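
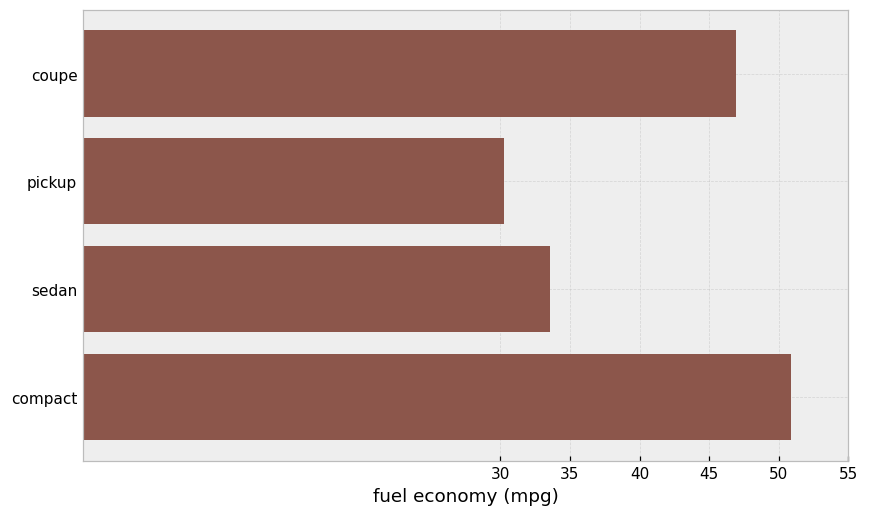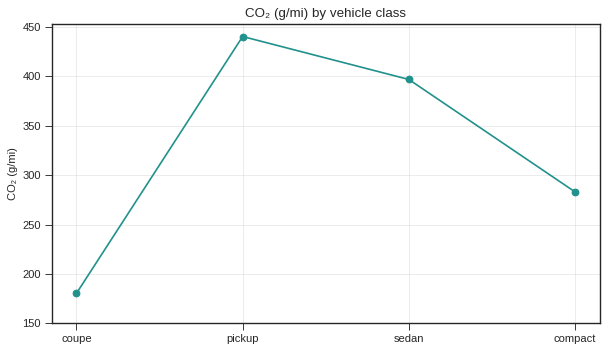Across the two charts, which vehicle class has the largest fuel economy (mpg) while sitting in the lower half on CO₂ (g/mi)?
compact

Chart 2 median CO₂ (g/mi) ≈ 350; below-median vehicle classes: coupe, compact. Among those, compact has the highest fuel economy (mpg) (≈ 50).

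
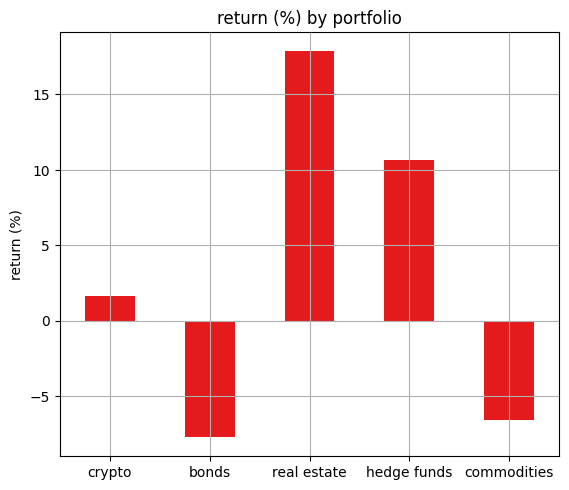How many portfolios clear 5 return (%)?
Above 5: real estate, hedge funds.

2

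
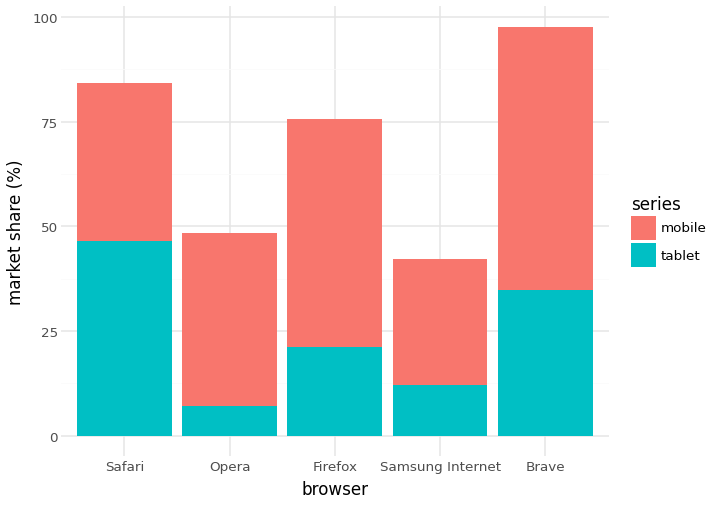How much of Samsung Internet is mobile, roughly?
mobile top ≈ 40, bottom ≈ 10; segment ≈ 30.

≈ 30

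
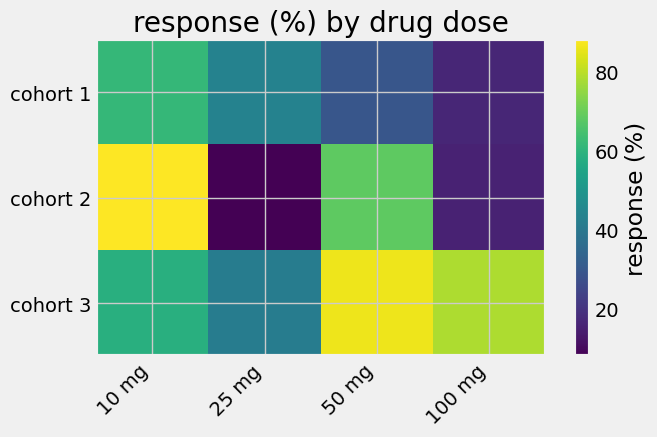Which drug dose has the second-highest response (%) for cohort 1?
25 mg

Top 3 for cohort 1: 10 mg ≈ 60, 25 mg ≈ 40, 50 mg ≈ 30.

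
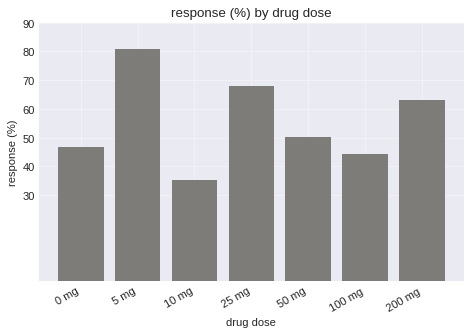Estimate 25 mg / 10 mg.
≈ 1.75×

25 mg ≈ 70, 10 mg ≈ 40; 70/40 ≈ 1.75.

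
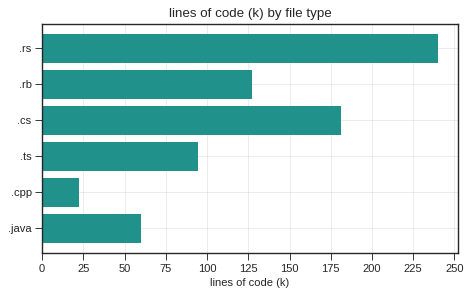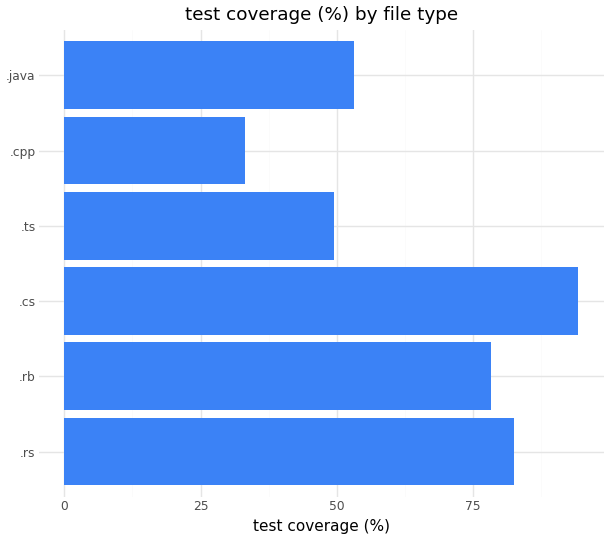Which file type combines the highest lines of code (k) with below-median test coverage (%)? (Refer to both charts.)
Chart 2 median test coverage (%) ≈ 70; below-median file types: .ts, .cpp, .java. Among those, .ts has the highest lines of code (k) (≈ 100).

.ts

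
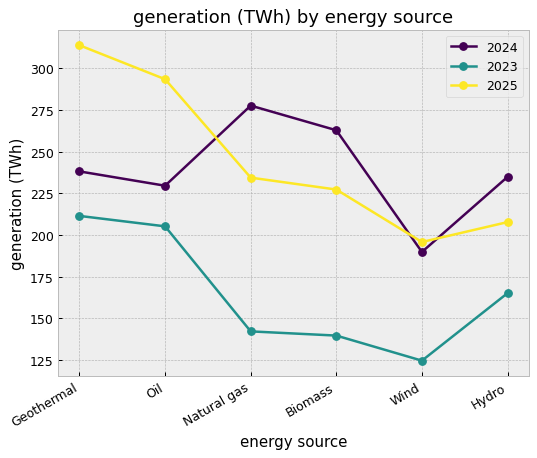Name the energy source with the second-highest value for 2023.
Oil

Top 3 for 2023: Geothermal ≈ 220, Oil ≈ 200, Hydro ≈ 160.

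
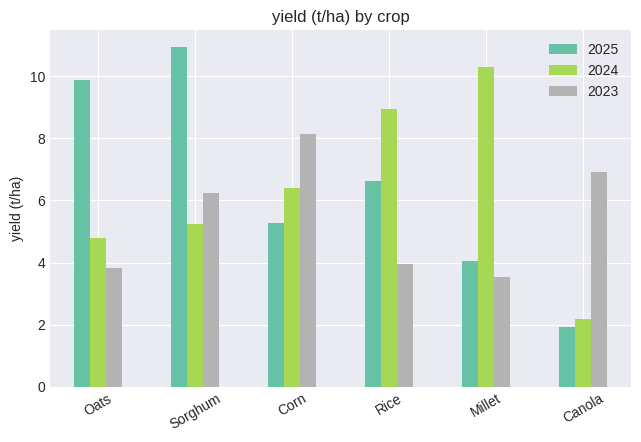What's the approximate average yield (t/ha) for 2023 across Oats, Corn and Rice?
(4 + 8 + 4) / 3 ≈ 5.

≈ 5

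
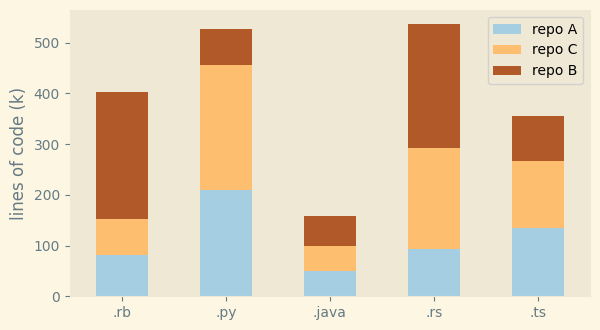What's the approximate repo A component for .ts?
repo A top ≈ 150, bottom ≈ 0; segment ≈ 150.

≈ 150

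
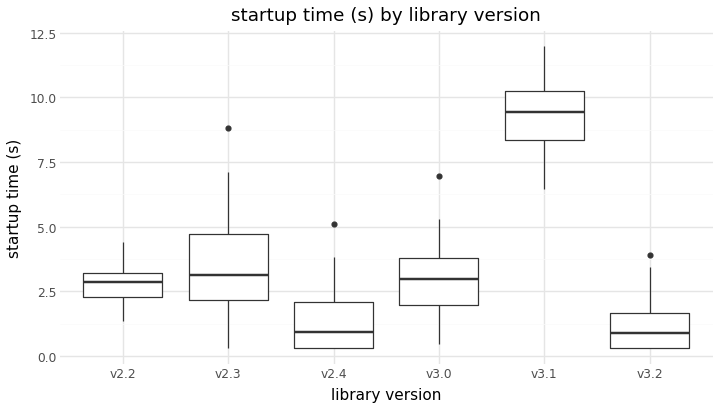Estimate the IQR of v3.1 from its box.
Q3 ≈ 10, Q1 ≈ 8; IQR ≈ 2.

≈ 2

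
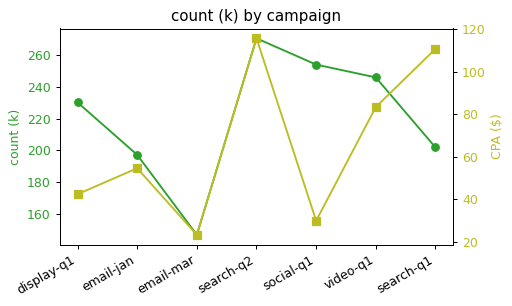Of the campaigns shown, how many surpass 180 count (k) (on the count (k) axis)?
6

Above 180: display-q1, email-jan, search-q2, social-q1, video-q1, search-q1.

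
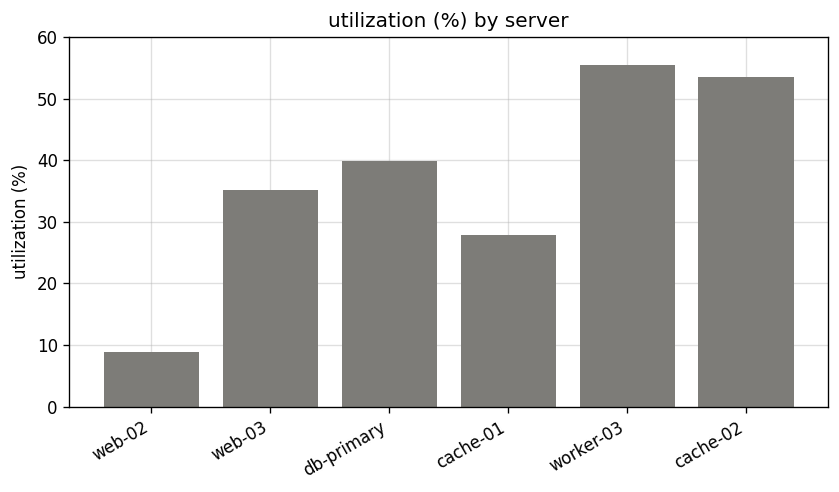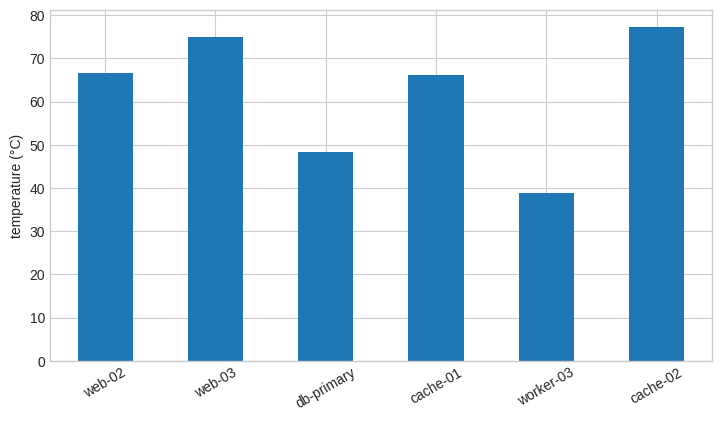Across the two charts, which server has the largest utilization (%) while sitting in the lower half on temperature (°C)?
Chart 2 median temperature (°C) ≈ 70; below-median servers: db-primary, cache-01, worker-03. Among those, worker-03 has the highest utilization (%) (≈ 60).

worker-03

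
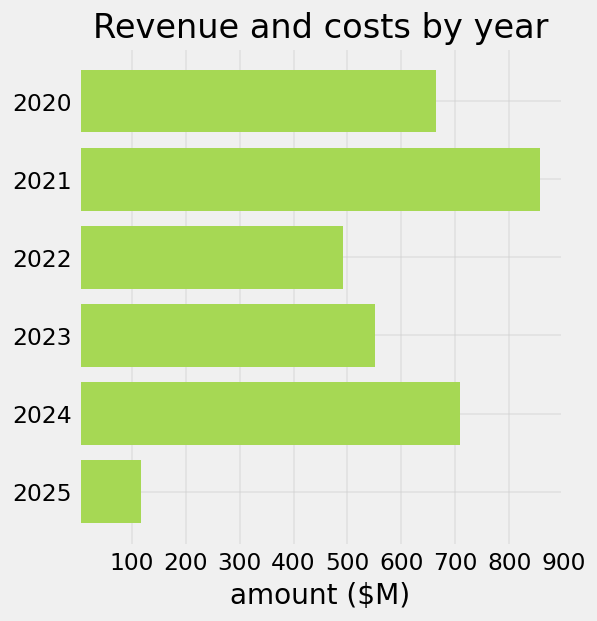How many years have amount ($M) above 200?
5

Above 200: 2020, 2021, 2022, 2023, 2024.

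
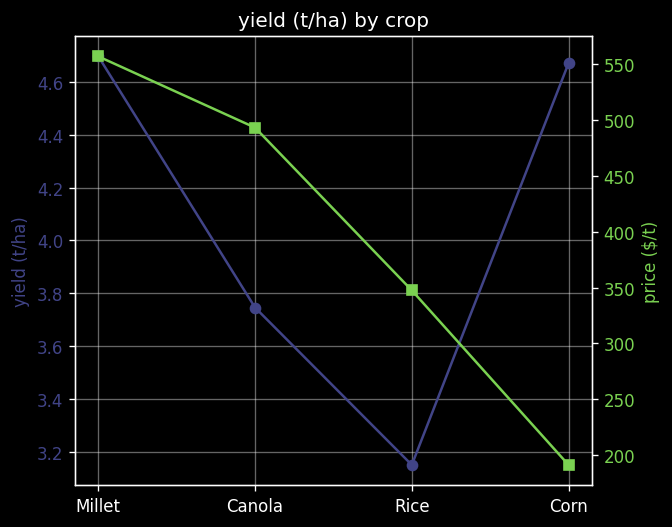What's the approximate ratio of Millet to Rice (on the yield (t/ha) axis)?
Millet ≈ 4.6, Rice ≈ 3.2; 4.6/3.2 ≈ 1.44.

≈ 1.44×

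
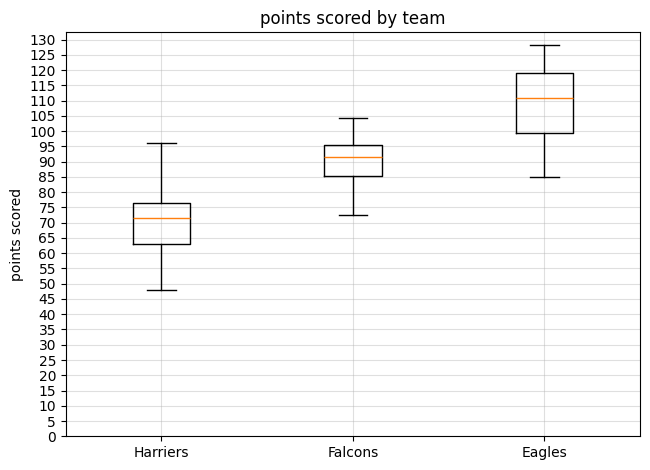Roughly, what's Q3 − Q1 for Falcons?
≈ 10

Q3 ≈ 95, Q1 ≈ 85; IQR ≈ 10.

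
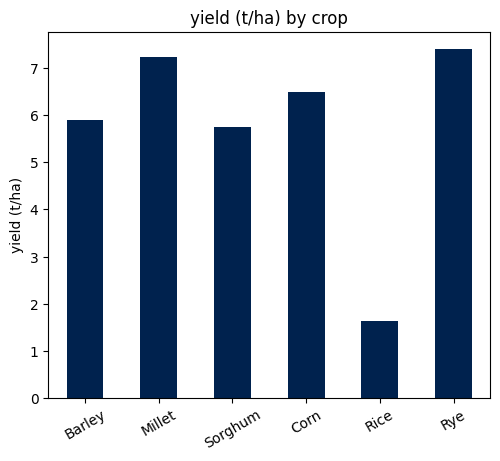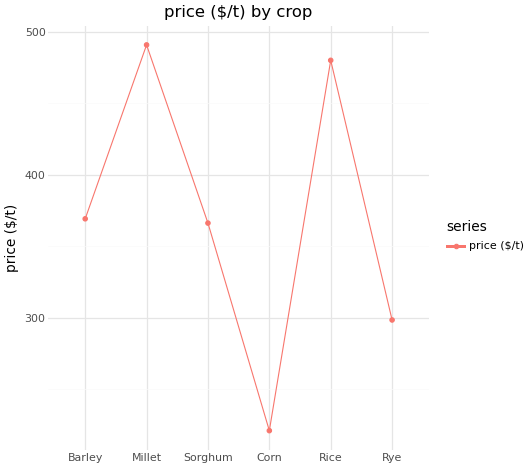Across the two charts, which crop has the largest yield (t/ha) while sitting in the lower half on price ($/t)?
Rye

Chart 2 median price ($/t) ≈ 350; below-median crops: Sorghum, Corn, Rye. Among those, Rye has the highest yield (t/ha) (≈ 7).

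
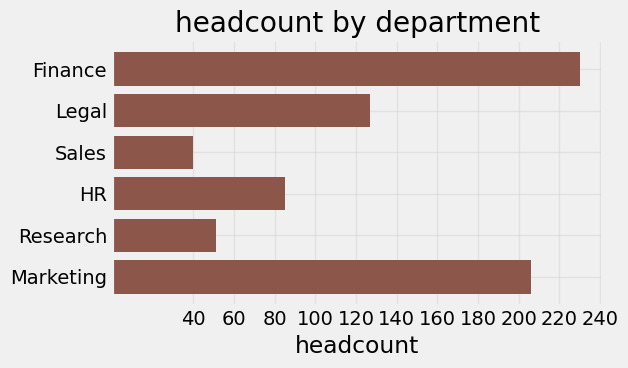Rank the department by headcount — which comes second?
Top 3: Finance ≈ 240, Marketing ≈ 200, Legal ≈ 120.

Marketing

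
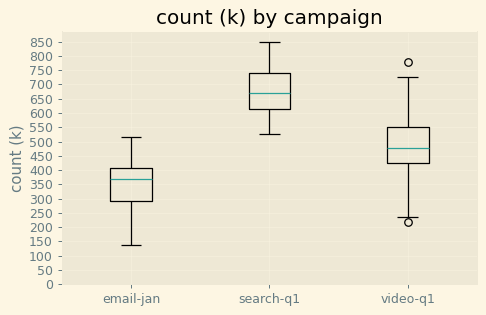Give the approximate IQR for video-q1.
≈ 150

Q3 ≈ 550, Q1 ≈ 400; IQR ≈ 150.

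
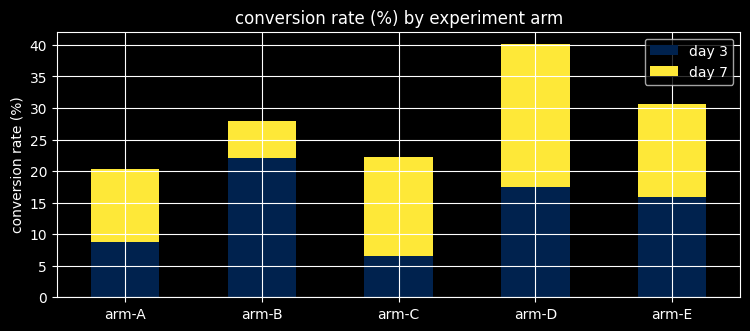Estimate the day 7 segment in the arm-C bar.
≈ 15

day 7 top ≈ 20, bottom ≈ 5; segment ≈ 15.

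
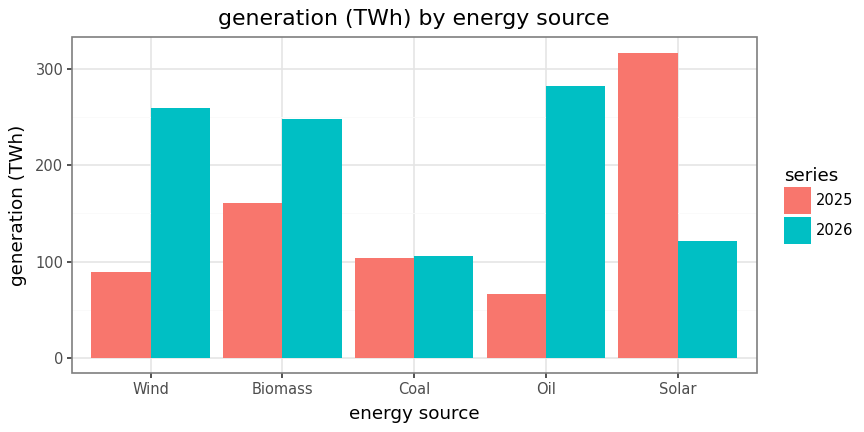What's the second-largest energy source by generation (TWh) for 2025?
Top 3 for 2025: Solar ≈ 300, Biomass ≈ 150, Coal ≈ 100.

Biomass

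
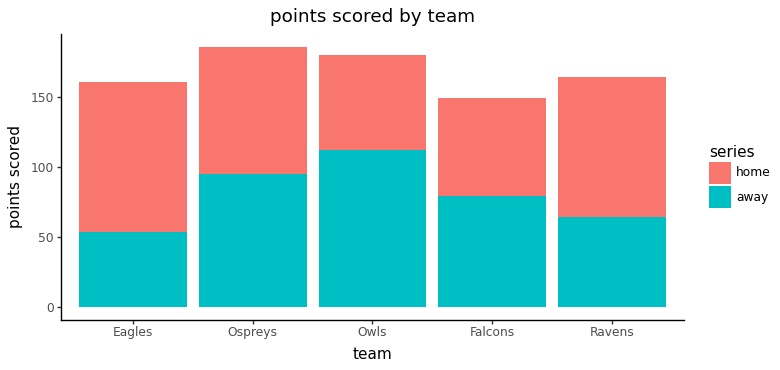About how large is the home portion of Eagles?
≈ 100

home top ≈ 160, bottom ≈ 60; segment ≈ 100.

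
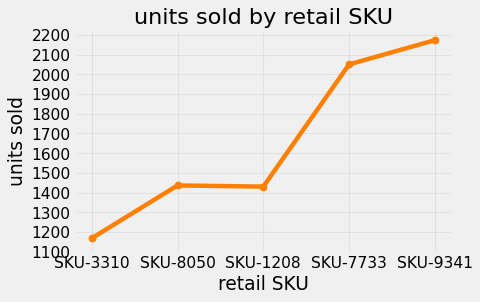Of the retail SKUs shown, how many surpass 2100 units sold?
Above 2100: SKU-9341.

1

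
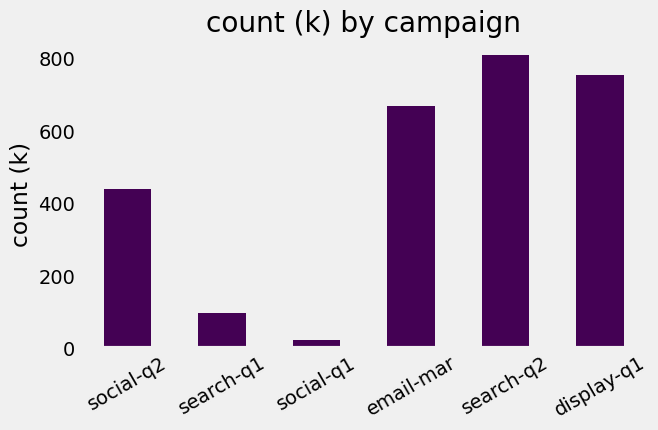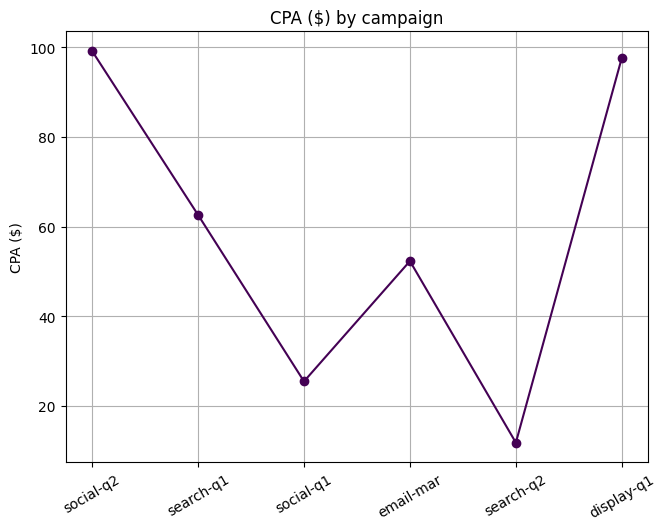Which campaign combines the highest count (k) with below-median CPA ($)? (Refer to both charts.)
Chart 2 median CPA ($) ≈ 60; below-median campaigns: social-q1, email-mar, search-q2. Among those, search-q2 has the highest count (k) (≈ 800).

search-q2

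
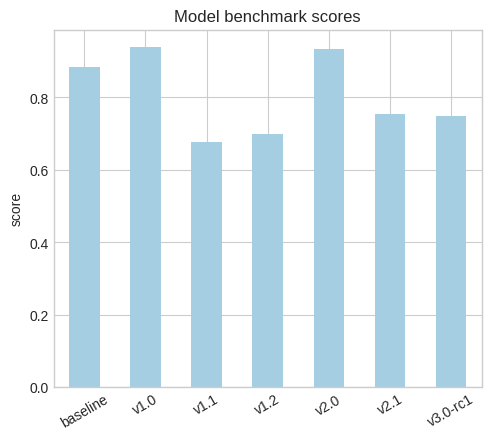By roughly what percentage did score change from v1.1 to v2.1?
≈ +14.3%

v1.1 ≈ 0.7, v2.1 ≈ 0.8; (0.8 − 0.7) / 0.7 ≈ +14.3%.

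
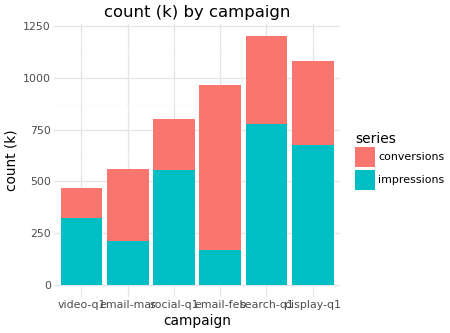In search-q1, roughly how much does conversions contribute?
conversions top ≈ 1200, bottom ≈ 800; segment ≈ 400.

≈ 400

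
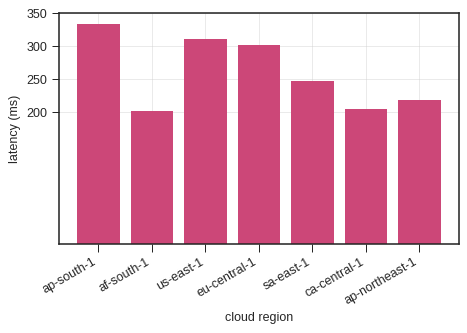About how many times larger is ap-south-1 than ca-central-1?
ap-south-1 ≈ 350, ca-central-1 ≈ 200; 350/200 ≈ 1.75.

≈ 1.75×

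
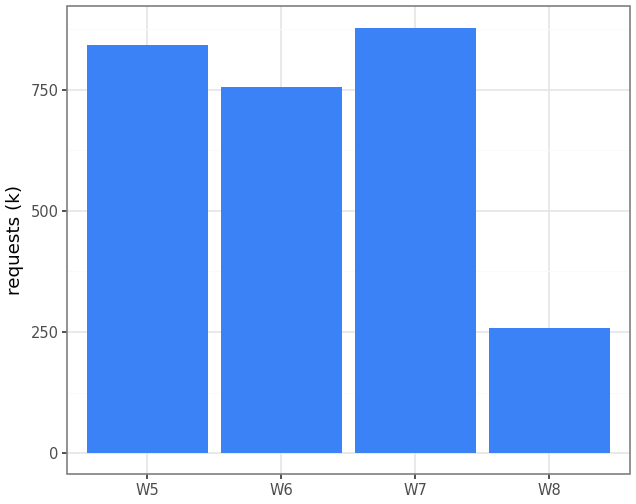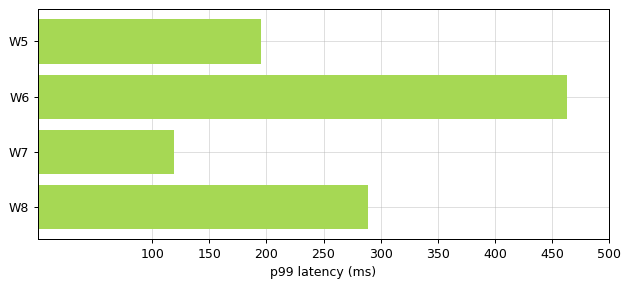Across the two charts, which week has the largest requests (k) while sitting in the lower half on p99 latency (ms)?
Chart 2 median p99 latency (ms) ≈ 250; below-median weeks: W5, W7. Among those, W7 has the highest requests (k) (≈ 900).

W7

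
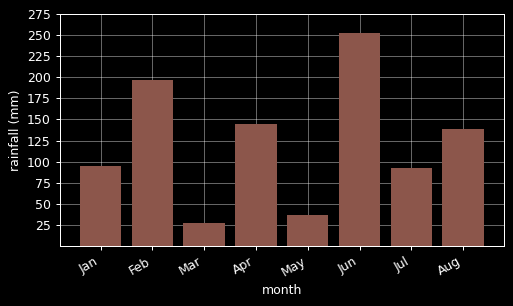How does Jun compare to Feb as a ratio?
Jun ≈ 250, Feb ≈ 200; 250/200 ≈ 1.25.

≈ 1.25×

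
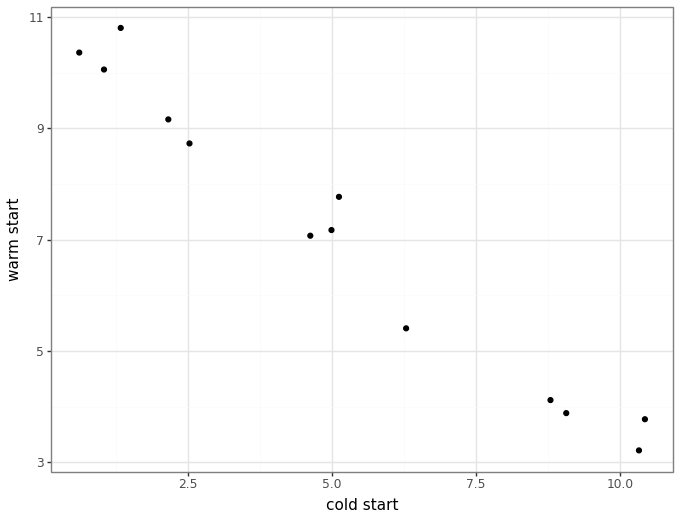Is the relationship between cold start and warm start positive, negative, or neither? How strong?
Points are negatively correlated; strong (|r| ≈ 1.0).

negative, strong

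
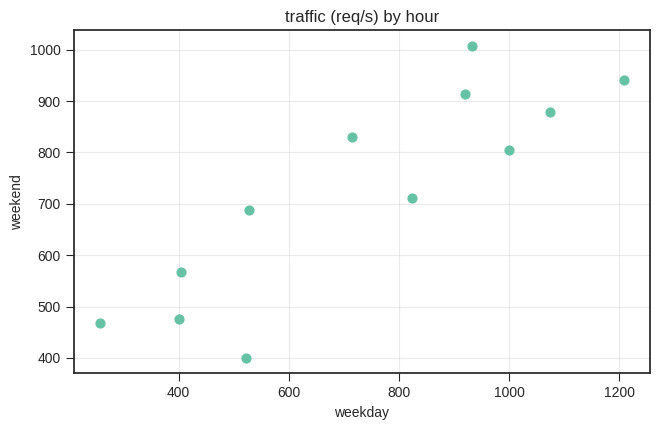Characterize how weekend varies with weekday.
Points are positively correlated; strong (|r| ≈ 0.9).

positive, strong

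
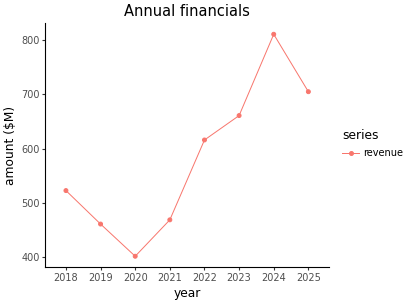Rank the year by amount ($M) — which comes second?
Top 3: 2024 ≈ 800, 2025 ≈ 700, 2023 ≈ 650.

2025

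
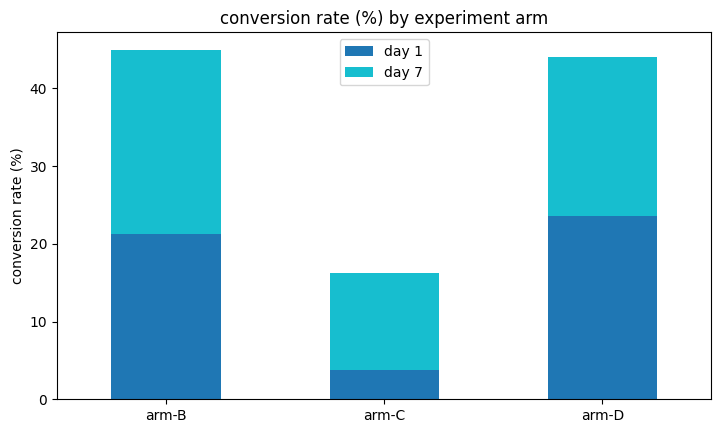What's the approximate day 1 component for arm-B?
day 1 top ≈ 20, bottom ≈ 0; segment ≈ 20.

≈ 20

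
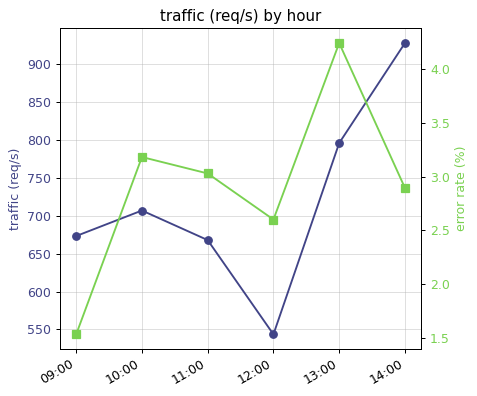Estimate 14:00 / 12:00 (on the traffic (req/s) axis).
≈ 1.73×

14:00 ≈ 950, 12:00 ≈ 550; 950/550 ≈ 1.73.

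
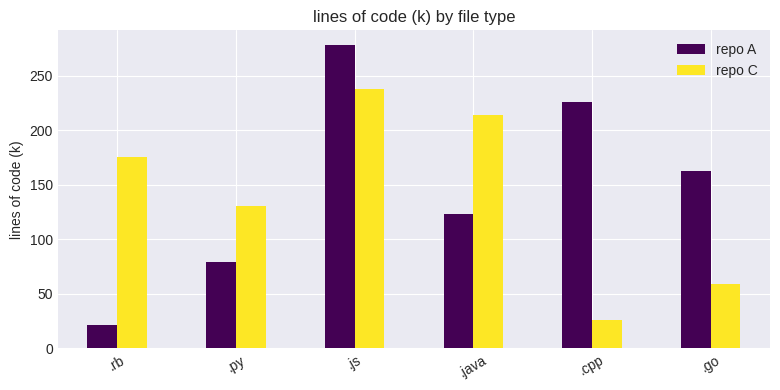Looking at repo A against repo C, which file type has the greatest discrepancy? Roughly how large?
.cpp, ≈ 200 k

.cpp: repo A ≈ 225, repo C ≈ 25 → gap ≈ 200. Next-largest (.rb) is only ≈ 150.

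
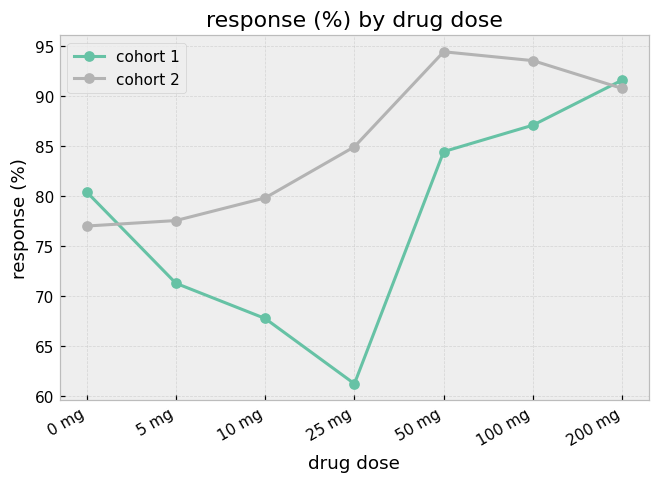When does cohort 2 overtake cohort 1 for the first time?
5 mg

0 mg: cohort 2 ≈ 75 vs cohort 1 ≈ 80 (not yet); 5 mg: cohort 2 ≈ 80 vs cohort 1 ≈ 70 (first crossover).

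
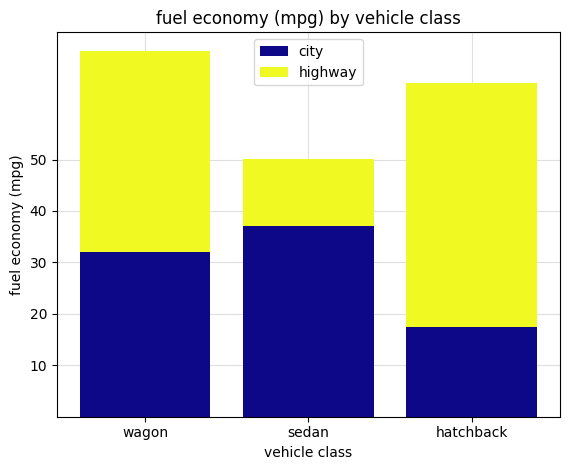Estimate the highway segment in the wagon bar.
highway top ≈ 70, bottom ≈ 30; segment ≈ 40.

≈ 40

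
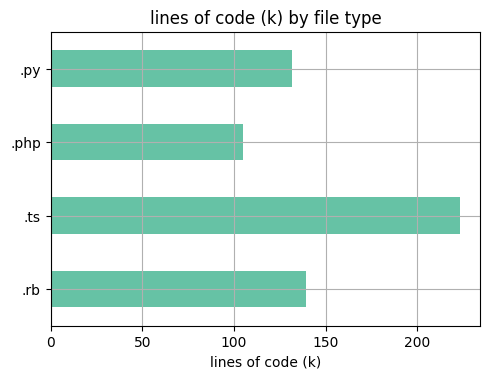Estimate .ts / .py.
≈ 1.57×

.ts ≈ 220, .py ≈ 140; 220/140 ≈ 1.57.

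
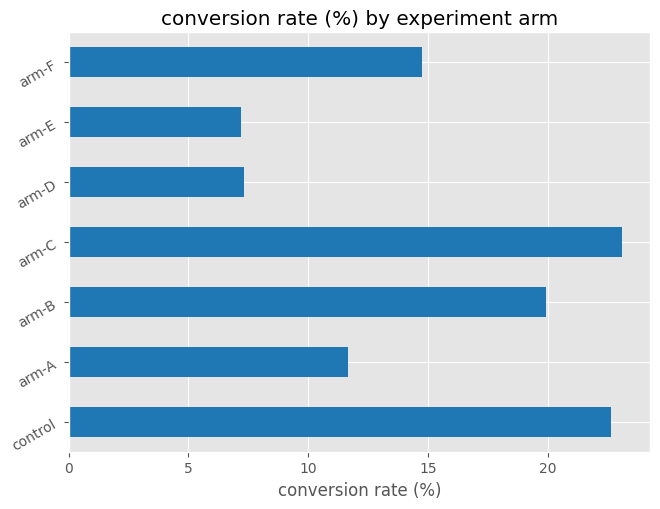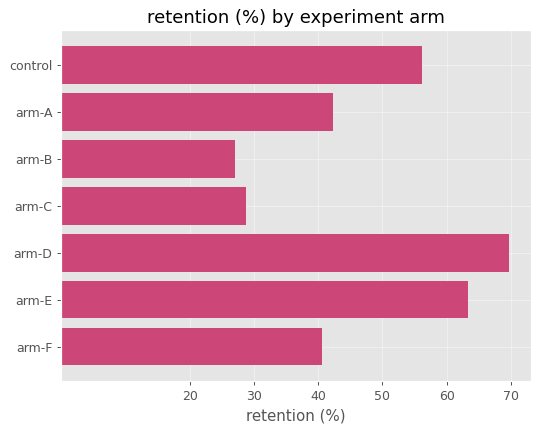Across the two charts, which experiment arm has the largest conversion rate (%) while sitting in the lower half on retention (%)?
Chart 2 median retention (%) ≈ 40; below-median experiment arms: arm-B, arm-C, arm-F. Among those, arm-C has the highest conversion rate (%) (≈ 25).

arm-C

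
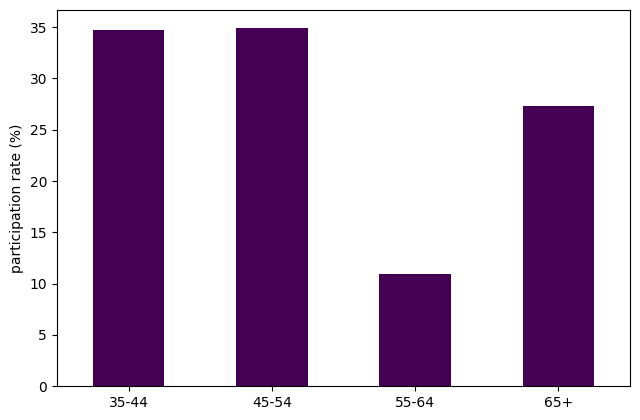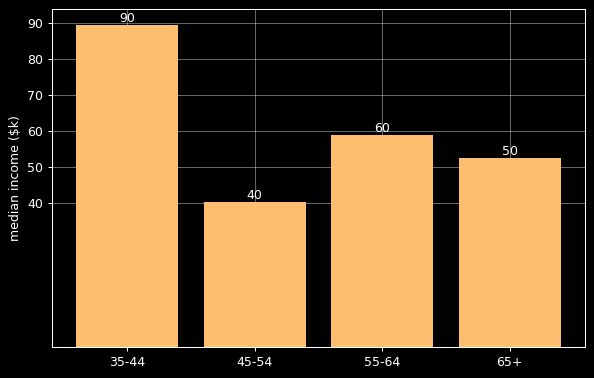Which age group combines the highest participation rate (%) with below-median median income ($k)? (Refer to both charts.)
45-54

Chart 2 median median income ($k) ≈ 60; below-median age groups: 45-54, 65+. Among those, 45-54 has the highest participation rate (%) (≈ 35).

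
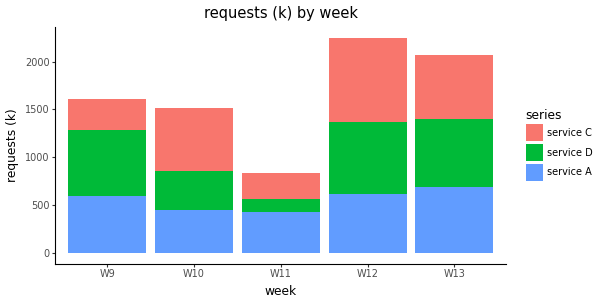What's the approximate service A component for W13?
service A top ≈ 600, bottom ≈ 0; segment ≈ 600.

≈ 600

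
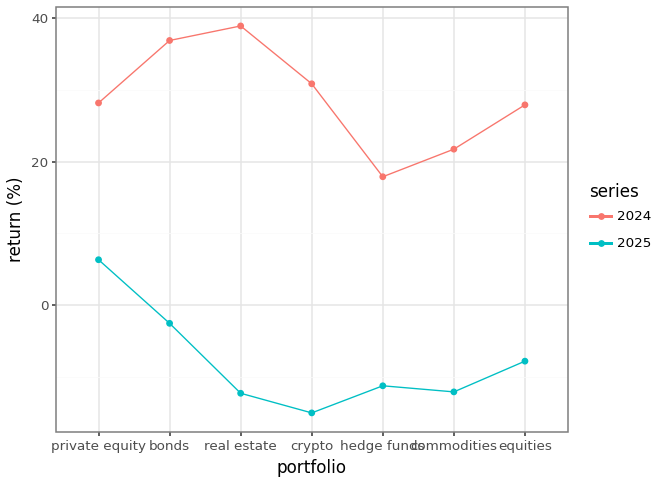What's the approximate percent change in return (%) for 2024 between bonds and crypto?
≈ -14.3%

bonds ≈ 35, crypto ≈ 30; (30 − 35) / 35 ≈ -14.3%.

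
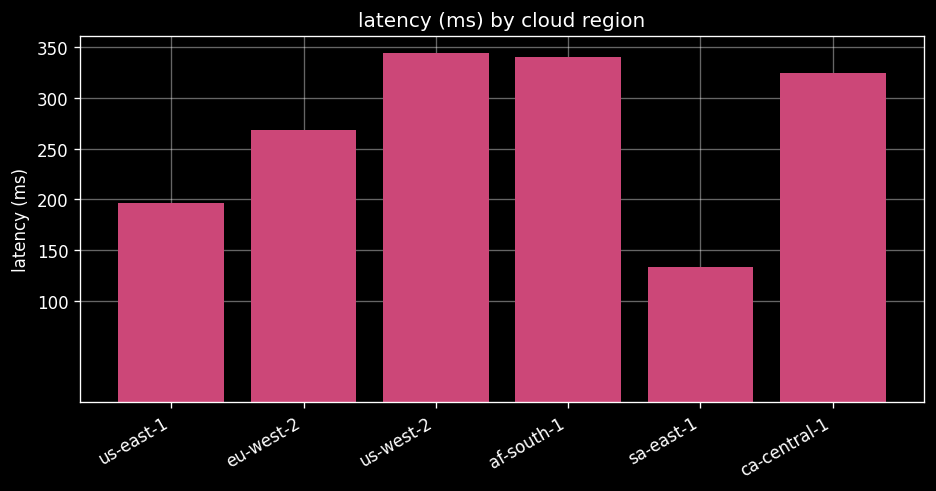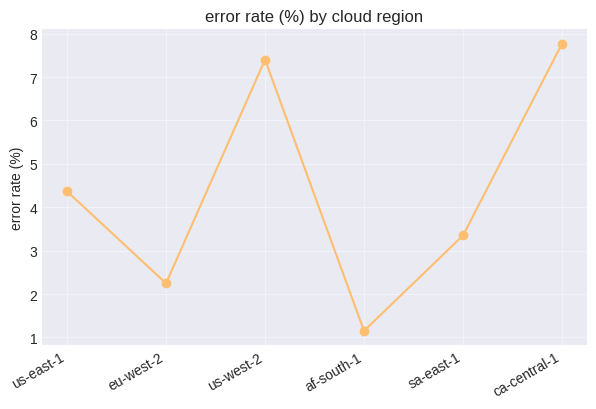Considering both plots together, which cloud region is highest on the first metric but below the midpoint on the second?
af-south-1

Chart 2 median error rate (%) ≈ 4; below-median cloud regions: eu-west-2, af-south-1, sa-east-1. Among those, af-south-1 has the highest latency (ms) (≈ 350).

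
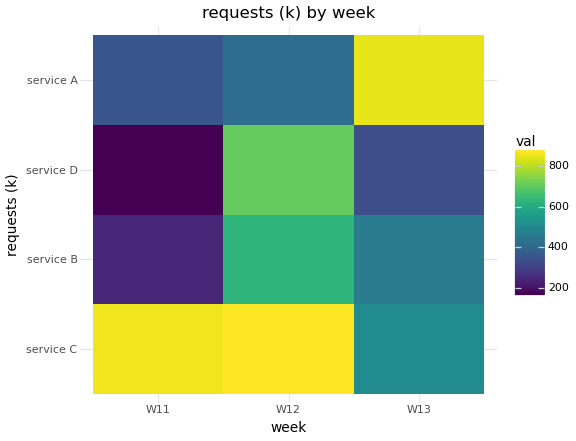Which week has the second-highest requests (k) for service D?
Top 3 for service D: W12 ≈ 700, W13 ≈ 300, W11 ≈ 200.

W13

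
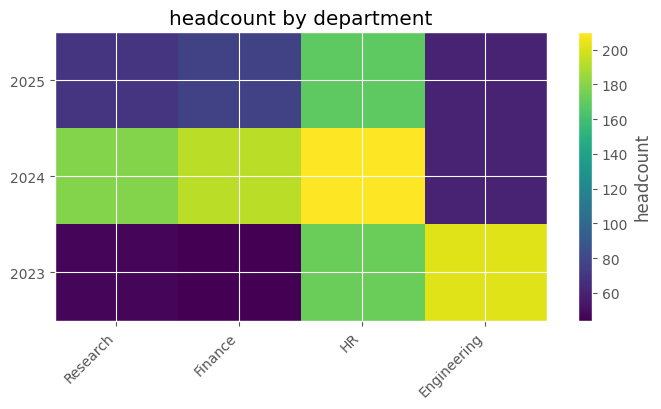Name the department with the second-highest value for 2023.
HR

Top 3 for 2023: Engineering ≈ 200, HR ≈ 180, Research ≈ 40.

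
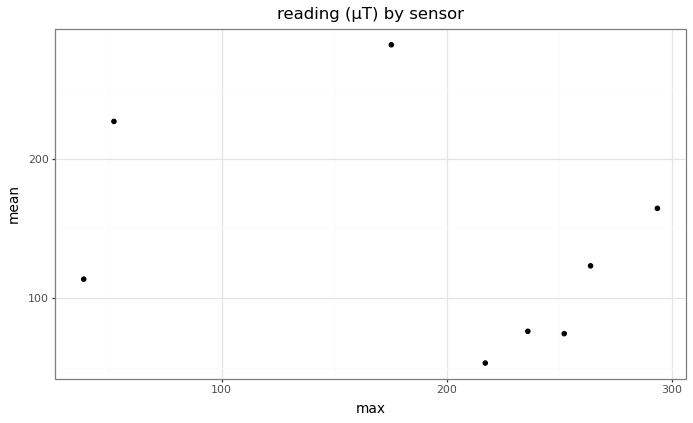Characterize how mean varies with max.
negative, weak

Points are negatively correlated; weak (|r| ≈ 0.3).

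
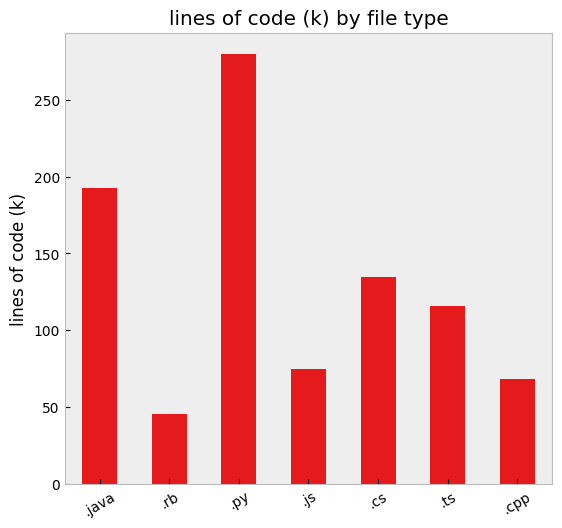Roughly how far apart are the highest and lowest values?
≈ 225

Max .py ≈ 275, min .rb ≈ 50; range ≈ 225.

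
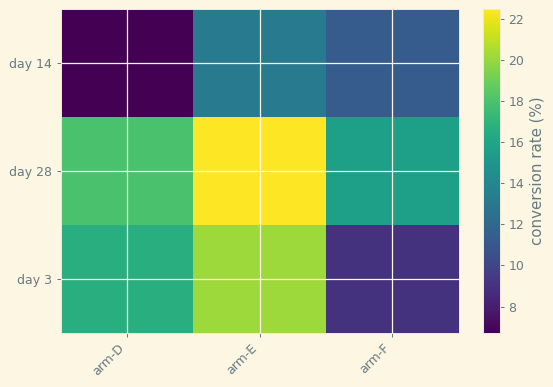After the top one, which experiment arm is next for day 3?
arm-D

Top 3 for day 3: arm-E ≈ 20, arm-D ≈ 16, arm-F ≈ 10.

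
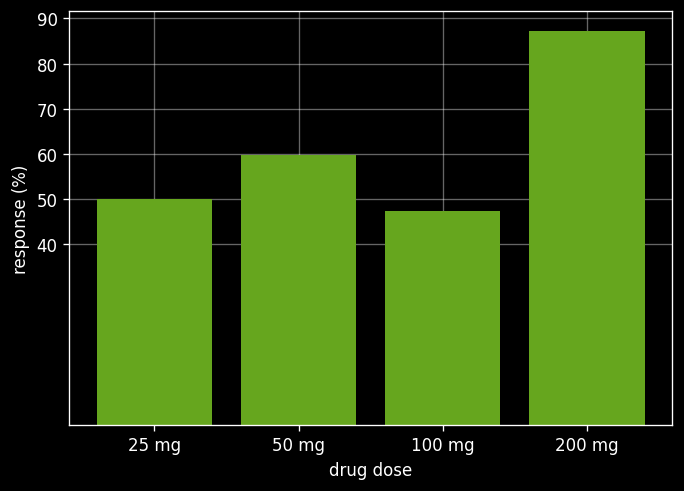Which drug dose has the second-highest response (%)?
Top 3: 200 mg ≈ 90, 50 mg ≈ 60, 25 mg ≈ 50.

50 mg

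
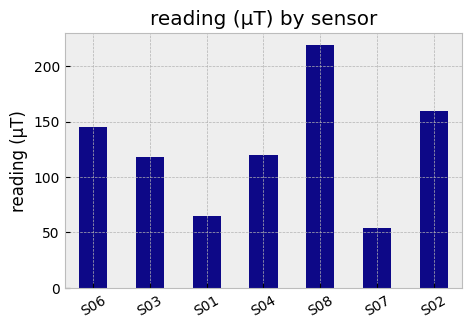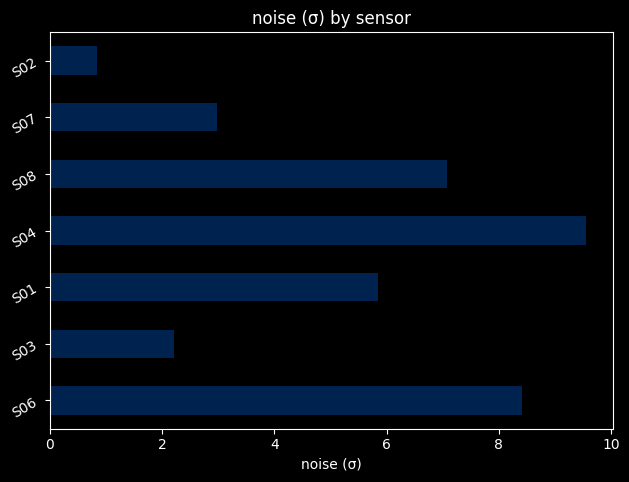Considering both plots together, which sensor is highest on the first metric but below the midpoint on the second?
Chart 2 median noise (σ) ≈ 6; below-median sensors: S03, S07, S02. Among those, S02 has the highest reading (µT) (≈ 150).

S02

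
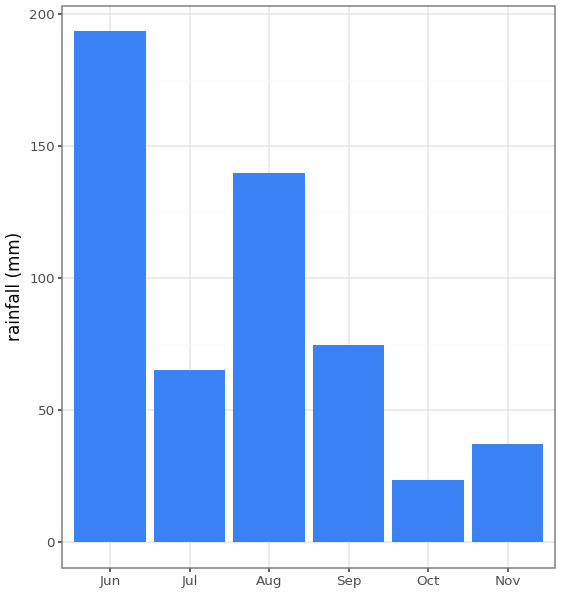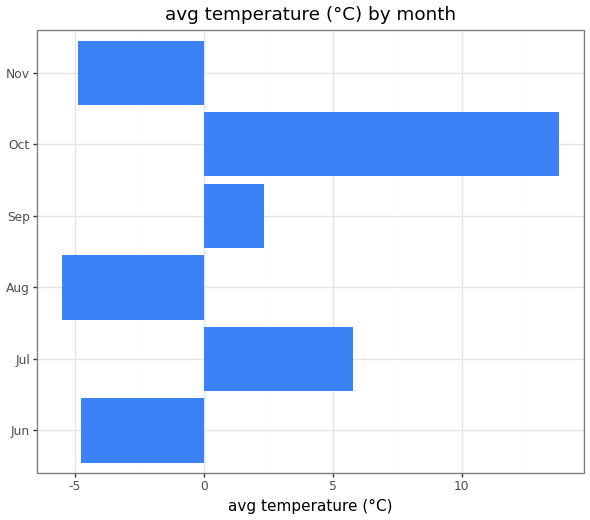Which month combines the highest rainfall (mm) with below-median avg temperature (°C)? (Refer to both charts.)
Jun

Chart 2 median avg temperature (°C) ≈ -2; below-median months: Jun, Aug, Nov. Among those, Jun has the highest rainfall (mm) (≈ 200).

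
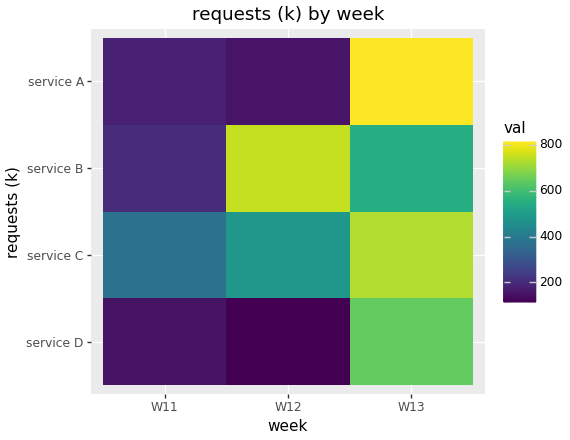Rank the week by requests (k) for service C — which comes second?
Top 3 for service C: W13 ≈ 700, W12 ≈ 500, W11 ≈ 400.

W12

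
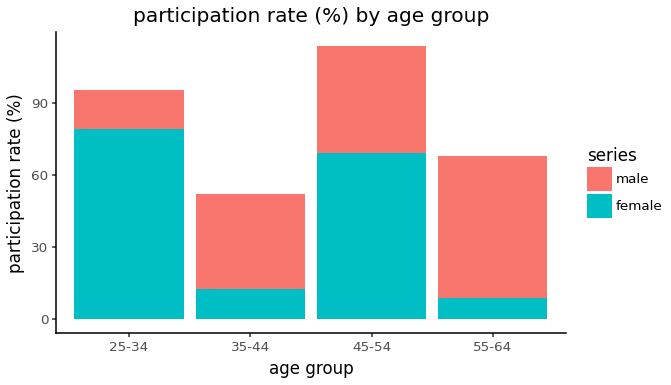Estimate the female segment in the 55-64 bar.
female top ≈ 10, bottom ≈ 0; segment ≈ 10.

≈ 10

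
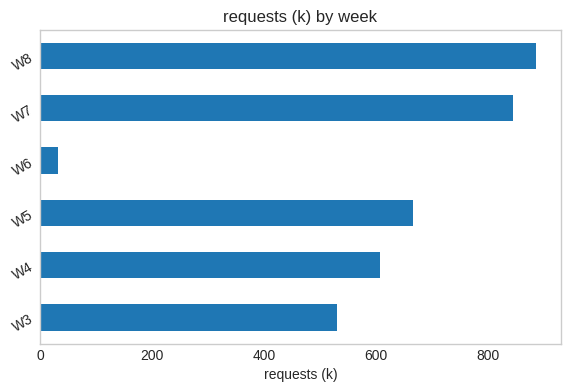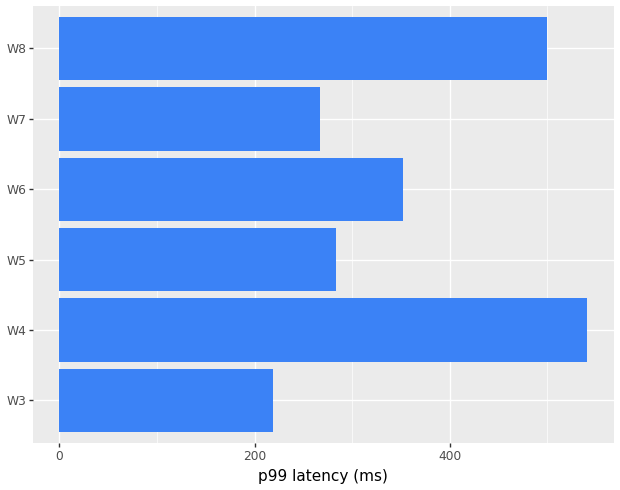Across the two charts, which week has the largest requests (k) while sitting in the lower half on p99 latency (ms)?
W7

Chart 2 median p99 latency (ms) ≈ 300; below-median weeks: W3, W5, W7. Among those, W7 has the highest requests (k) (≈ 800).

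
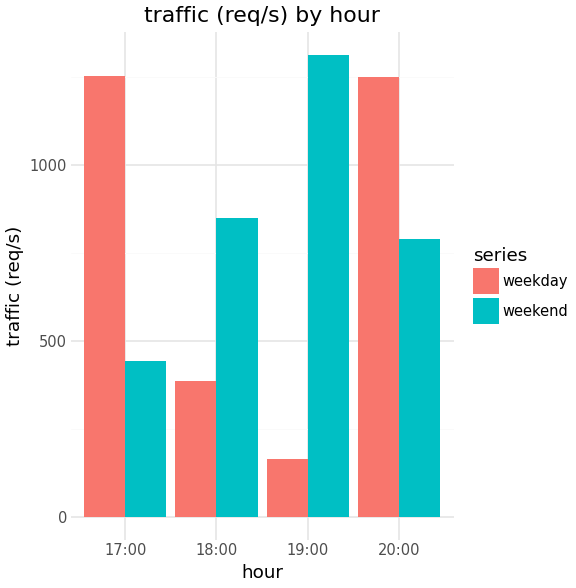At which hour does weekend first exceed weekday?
17:00: weekend ≈ 400 vs weekday ≈ 1200 (not yet); 18:00: weekend ≈ 800 vs weekday ≈ 400 (first crossover).

18:00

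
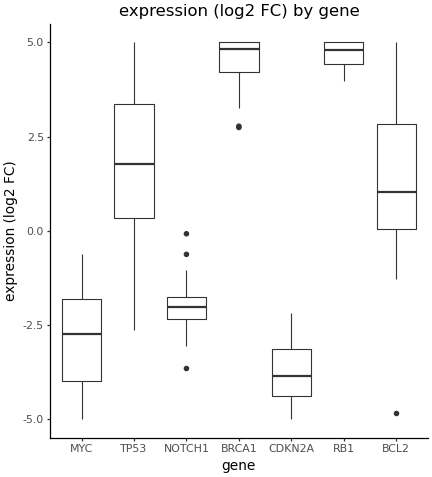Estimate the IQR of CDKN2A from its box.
Q3 ≈ -3, Q1 ≈ -4; IQR ≈ 1.

≈ 1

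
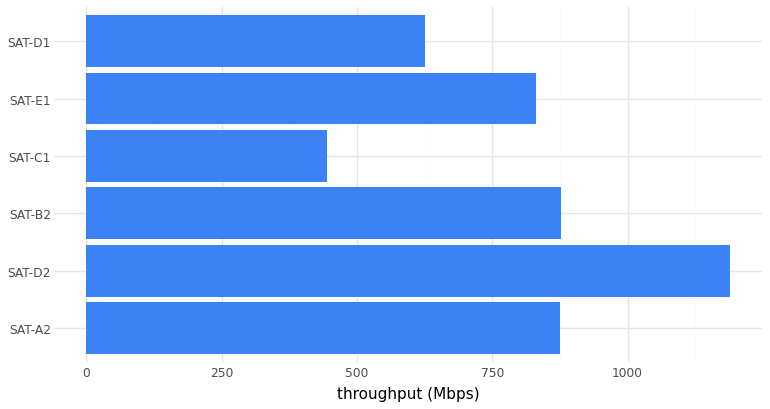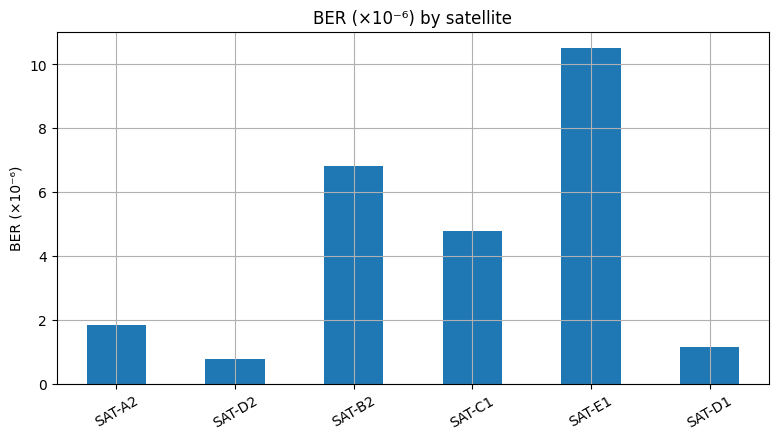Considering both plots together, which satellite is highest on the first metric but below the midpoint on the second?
SAT-D2

Chart 2 median BER (×10⁻⁶) ≈ 3; below-median satellites: SAT-A2, SAT-D2, SAT-D1. Among those, SAT-D2 has the highest throughput (Mbps) (≈ 1200).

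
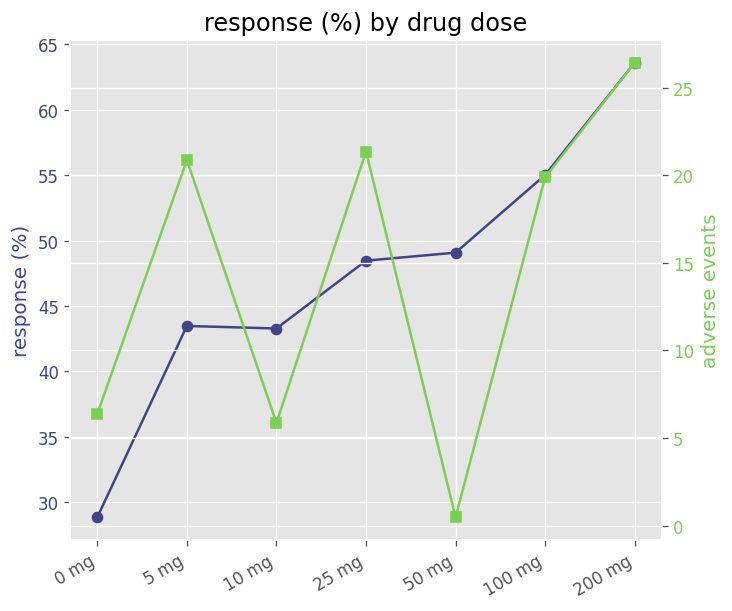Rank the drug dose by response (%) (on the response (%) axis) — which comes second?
Top 3 (on the response (%) axis): 200 mg ≈ 65, 100 mg ≈ 55, 50 mg ≈ 50.

100 mg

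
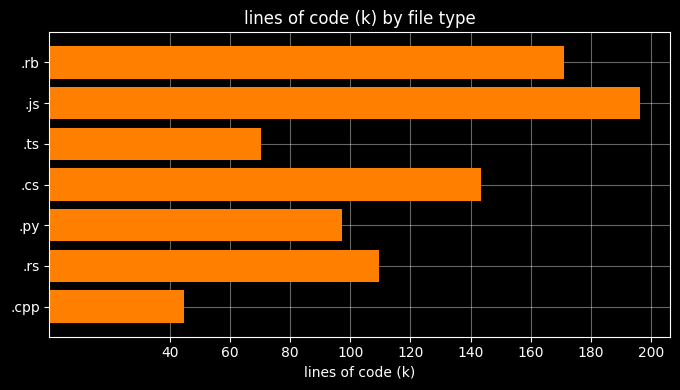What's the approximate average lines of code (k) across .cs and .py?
(140 + 100) / 2 ≈ 120.

≈ 120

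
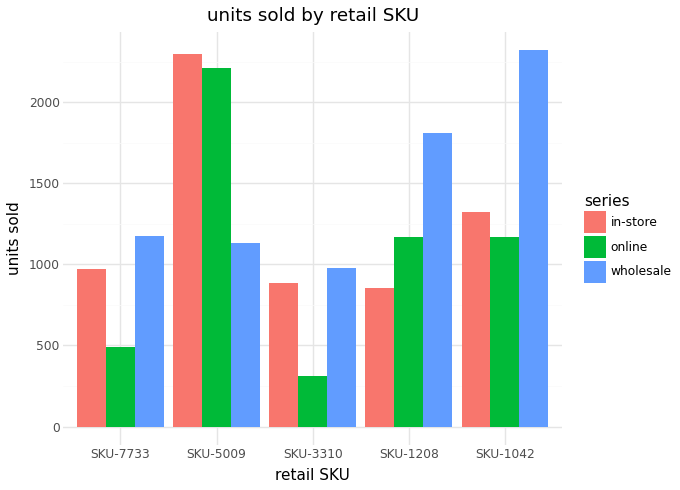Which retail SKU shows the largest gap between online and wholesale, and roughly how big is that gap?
SKU-1042: online ≈ 1200, wholesale ≈ 2400 → gap ≈ 1200. Next-largest (SKU-5009) is only ≈ 1000.

SKU-1042, ≈ 1200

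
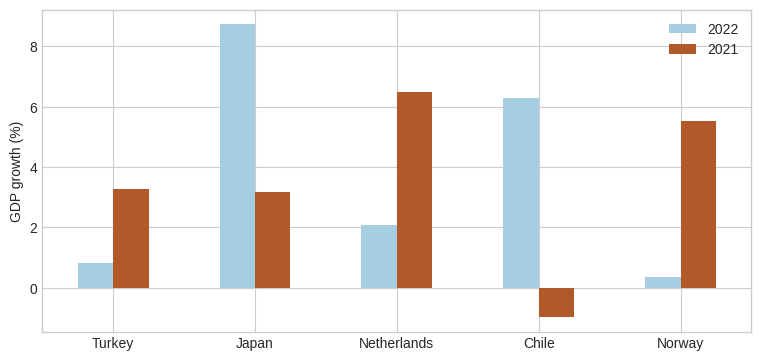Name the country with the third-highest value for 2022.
Top 4 for 2022: Japan ≈ 9, Chile ≈ 6, Netherlands ≈ 2, Turkey ≈ 1.

Netherlands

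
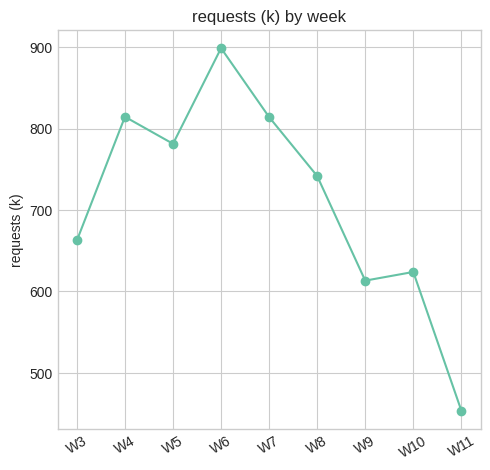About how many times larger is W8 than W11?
≈ 1.67×

W8 ≈ 750, W11 ≈ 450; 750/450 ≈ 1.67.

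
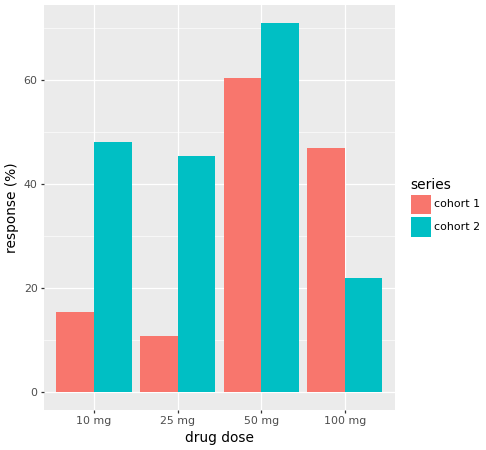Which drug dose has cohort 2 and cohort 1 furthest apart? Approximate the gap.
25 mg, ≈ 40 %

25 mg: cohort 2 ≈ 50, cohort 1 ≈ 10 → gap ≈ 40. Next-largest (10 mg) is only ≈ 30.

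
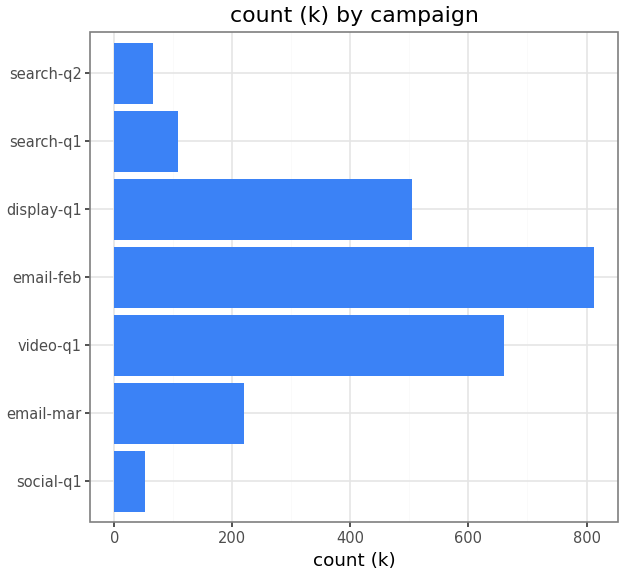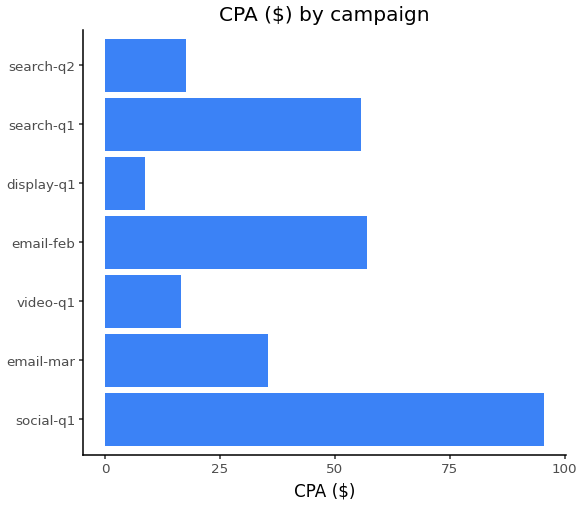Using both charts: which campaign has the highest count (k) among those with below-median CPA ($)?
Chart 2 median CPA ($) ≈ 40; below-median campaigns: video-q1, display-q1, search-q2. Among those, video-q1 has the highest count (k) (≈ 700).

video-q1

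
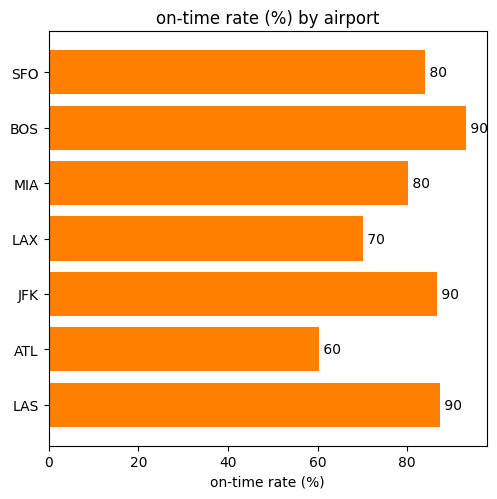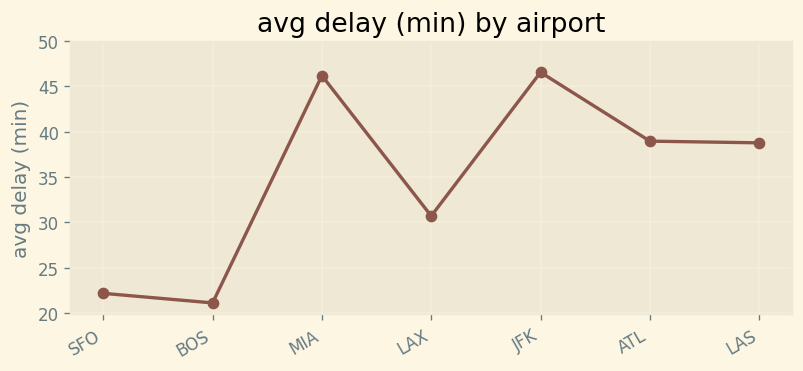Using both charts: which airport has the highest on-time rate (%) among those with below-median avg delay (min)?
Chart 2 median avg delay (min) ≈ 40; below-median airports: SFO, BOS, LAX. Among those, BOS has the highest on-time rate (%) (≈ 90).

BOS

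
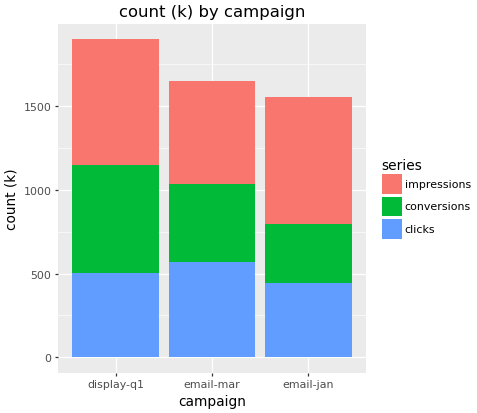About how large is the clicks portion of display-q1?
clicks top ≈ 600, bottom ≈ 0; segment ≈ 600.

≈ 600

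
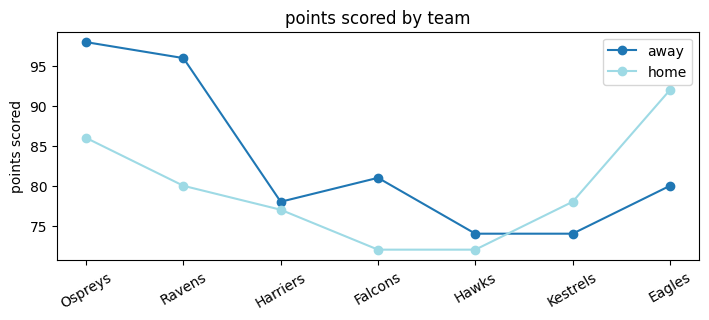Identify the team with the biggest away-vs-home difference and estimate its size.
Ravens, ≈ 15

Ravens: away ≈ 95, home ≈ 80 → gap ≈ 15. Next-largest (Eagles) is only ≈ 10.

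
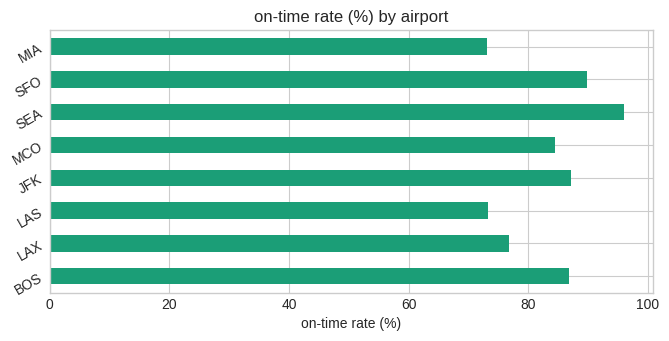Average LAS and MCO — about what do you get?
(70 + 80) / 2 ≈ 75.

≈ 75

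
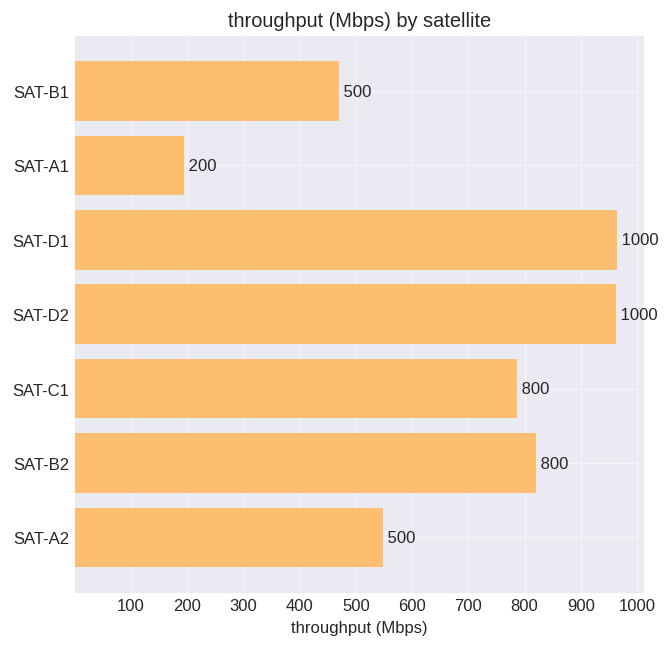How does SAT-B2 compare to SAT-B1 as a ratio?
SAT-B2 ≈ 800, SAT-B1 ≈ 500; 800/500 ≈ 1.6.

≈ 1.6×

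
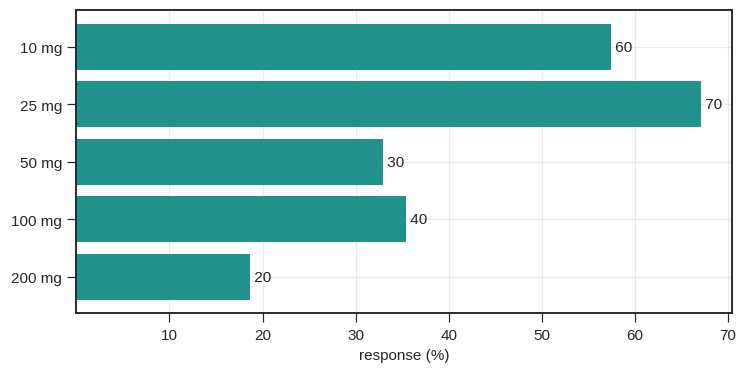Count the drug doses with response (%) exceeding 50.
Above 50: 10 mg, 25 mg.

2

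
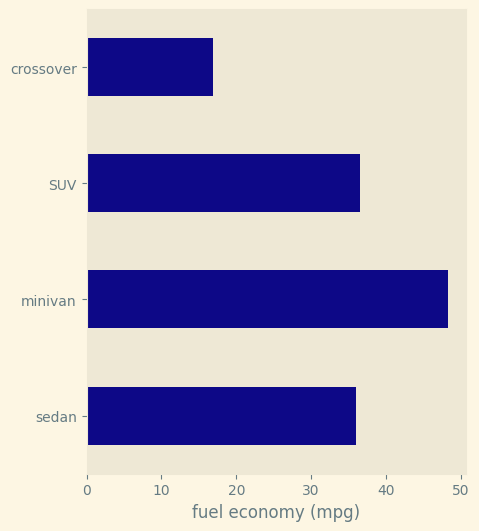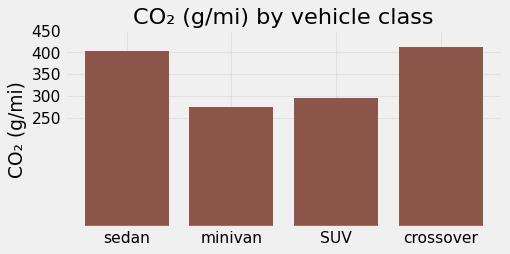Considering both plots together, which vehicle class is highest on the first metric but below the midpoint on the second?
minivan

Chart 2 median CO₂ (g/mi) ≈ 350; below-median vehicle classes: minivan, SUV. Among those, minivan has the highest fuel economy (mpg) (≈ 50).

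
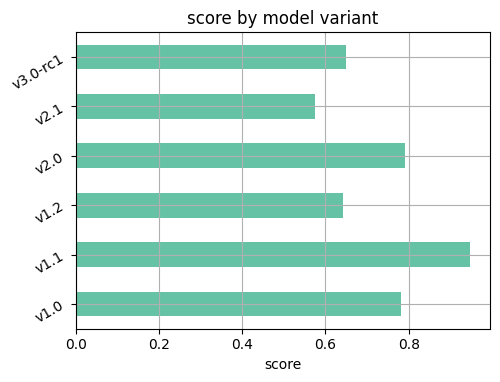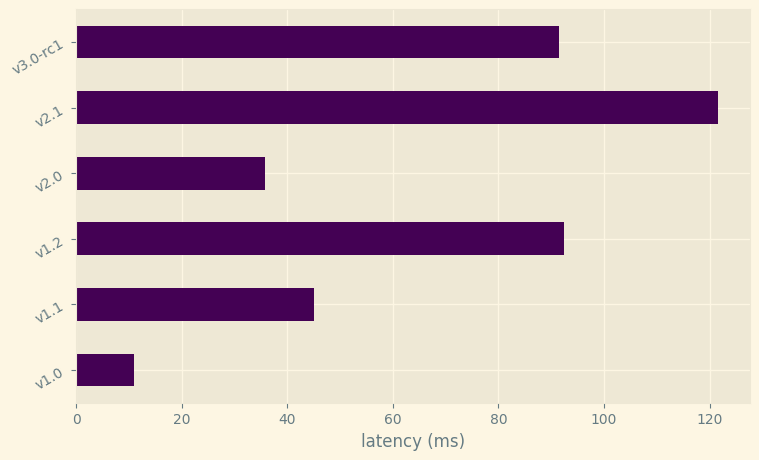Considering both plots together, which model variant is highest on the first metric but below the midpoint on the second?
Chart 2 median latency (ms) ≈ 60; below-median model variants: v1.0, v1.1, v2.0. Among those, v1.1 has the highest score (≈ 0.9).

v1.1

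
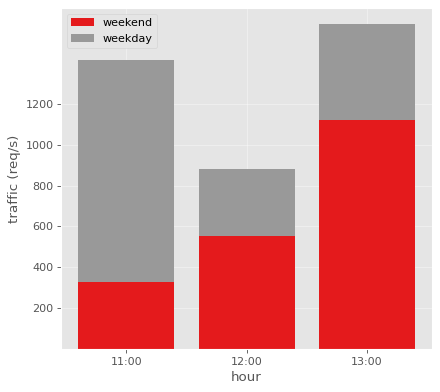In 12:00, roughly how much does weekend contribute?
weekend top ≈ 600, bottom ≈ 0; segment ≈ 600.

≈ 600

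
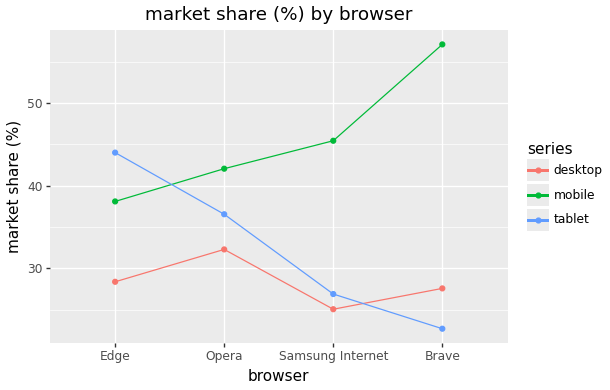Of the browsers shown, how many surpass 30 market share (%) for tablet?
Above 30: Edge, Opera.

2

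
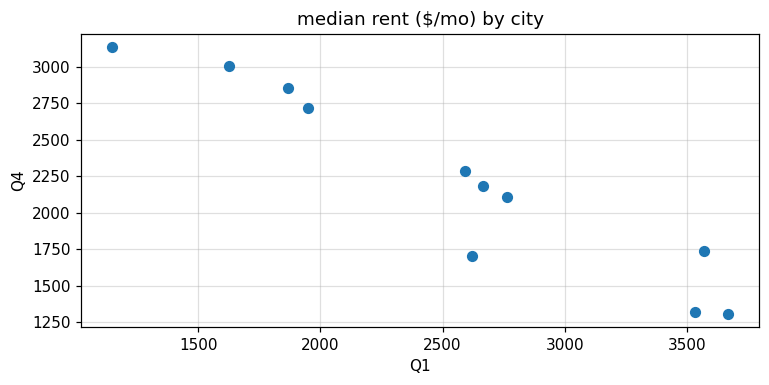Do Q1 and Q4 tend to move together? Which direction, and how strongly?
negative, strong

Points are negatively correlated; strong (|r| ≈ 1.0).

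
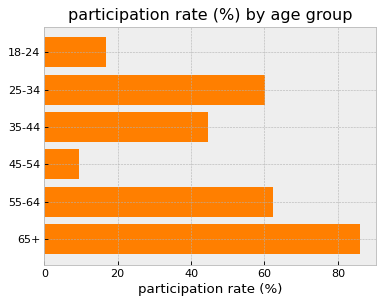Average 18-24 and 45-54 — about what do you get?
≈ 15

(20 + 10) / 2 ≈ 15.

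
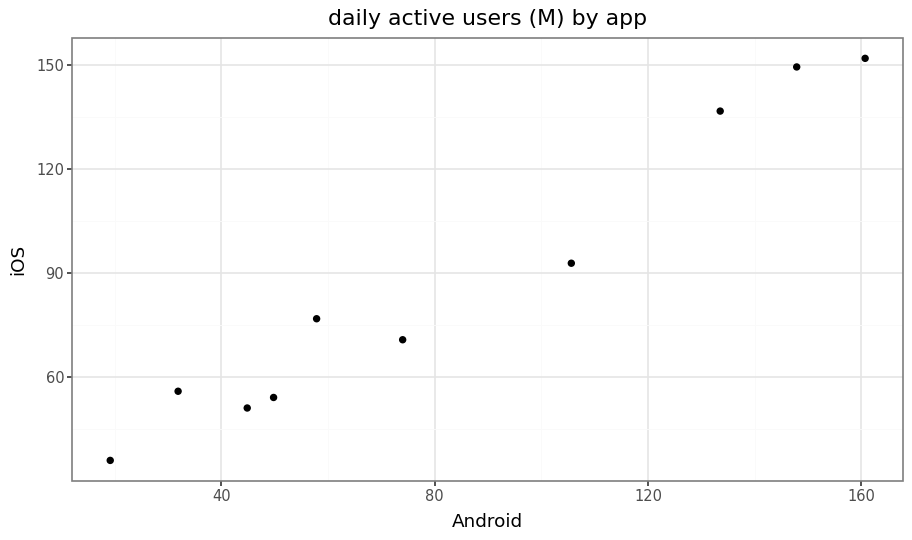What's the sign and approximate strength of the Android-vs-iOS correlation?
Points are positively correlated; strong (|r| ≈ 1.0).

positive, strong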